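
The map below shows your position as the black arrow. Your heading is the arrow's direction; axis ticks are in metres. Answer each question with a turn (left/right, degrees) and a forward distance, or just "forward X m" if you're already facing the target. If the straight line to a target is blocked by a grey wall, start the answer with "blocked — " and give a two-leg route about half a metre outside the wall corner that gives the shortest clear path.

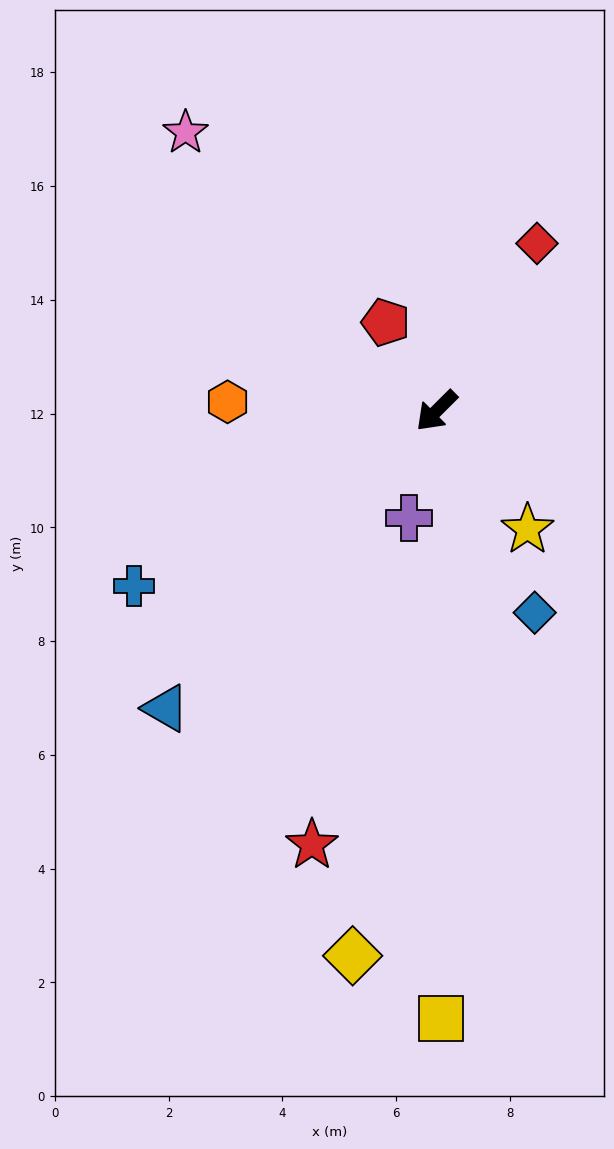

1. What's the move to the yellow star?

turn left 83°, forward 2.6 m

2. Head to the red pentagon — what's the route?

turn right 105°, forward 1.8 m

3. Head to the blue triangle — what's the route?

turn left 3°, forward 7.1 m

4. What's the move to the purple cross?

turn left 31°, forward 1.9 m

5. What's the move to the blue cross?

turn right 15°, forward 6.1 m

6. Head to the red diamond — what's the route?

turn right 166°, forward 3.4 m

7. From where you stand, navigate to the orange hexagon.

turn right 47°, forward 3.7 m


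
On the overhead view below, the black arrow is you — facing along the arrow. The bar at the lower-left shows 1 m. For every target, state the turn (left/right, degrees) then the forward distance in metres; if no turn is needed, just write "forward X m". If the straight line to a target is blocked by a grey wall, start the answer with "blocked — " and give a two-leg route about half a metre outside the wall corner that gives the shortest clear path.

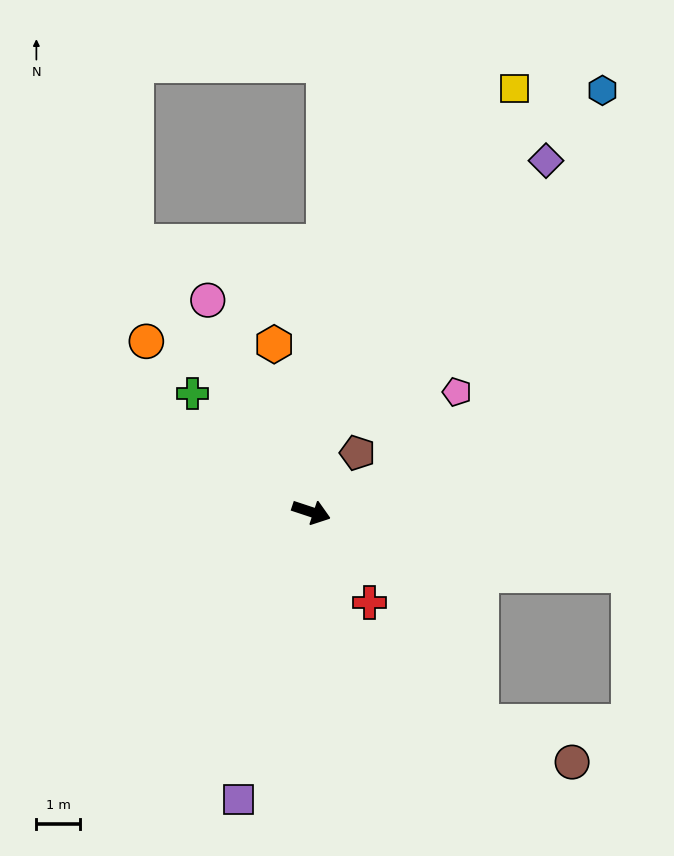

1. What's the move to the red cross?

turn right 39°, forward 2.5 m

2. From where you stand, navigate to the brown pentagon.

turn left 70°, forward 1.7 m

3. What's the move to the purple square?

turn right 86°, forward 6.8 m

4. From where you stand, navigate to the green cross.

turn left 153°, forward 3.9 m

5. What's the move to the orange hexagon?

turn left 121°, forward 4.0 m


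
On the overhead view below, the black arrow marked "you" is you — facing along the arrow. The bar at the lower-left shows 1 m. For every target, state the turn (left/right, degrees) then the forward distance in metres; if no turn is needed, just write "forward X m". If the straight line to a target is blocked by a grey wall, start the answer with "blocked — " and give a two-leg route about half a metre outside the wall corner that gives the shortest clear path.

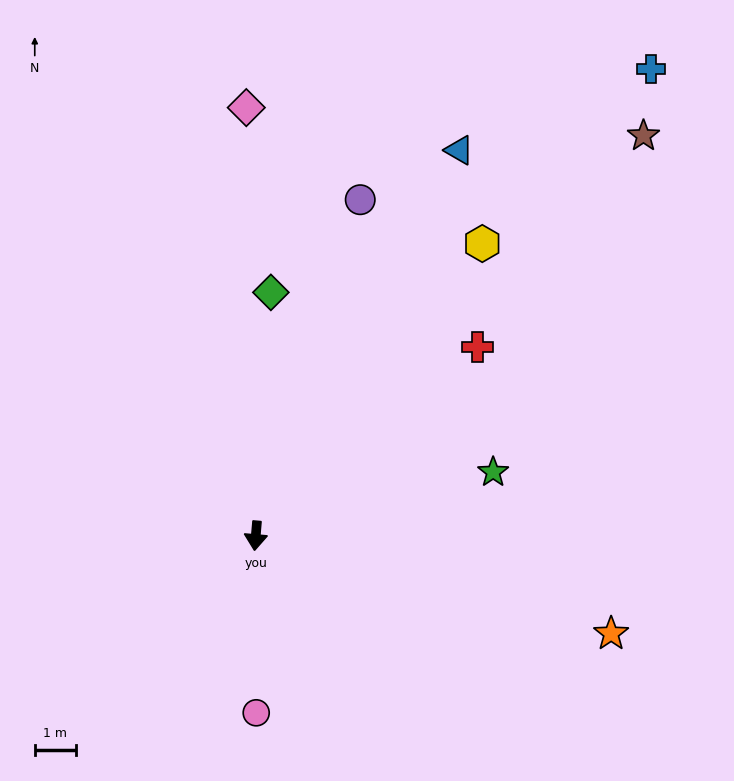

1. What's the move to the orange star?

turn left 80°, forward 8.9 m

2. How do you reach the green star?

turn left 110°, forward 6.0 m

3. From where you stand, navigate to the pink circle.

turn left 5°, forward 4.3 m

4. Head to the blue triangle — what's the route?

turn left 157°, forward 10.6 m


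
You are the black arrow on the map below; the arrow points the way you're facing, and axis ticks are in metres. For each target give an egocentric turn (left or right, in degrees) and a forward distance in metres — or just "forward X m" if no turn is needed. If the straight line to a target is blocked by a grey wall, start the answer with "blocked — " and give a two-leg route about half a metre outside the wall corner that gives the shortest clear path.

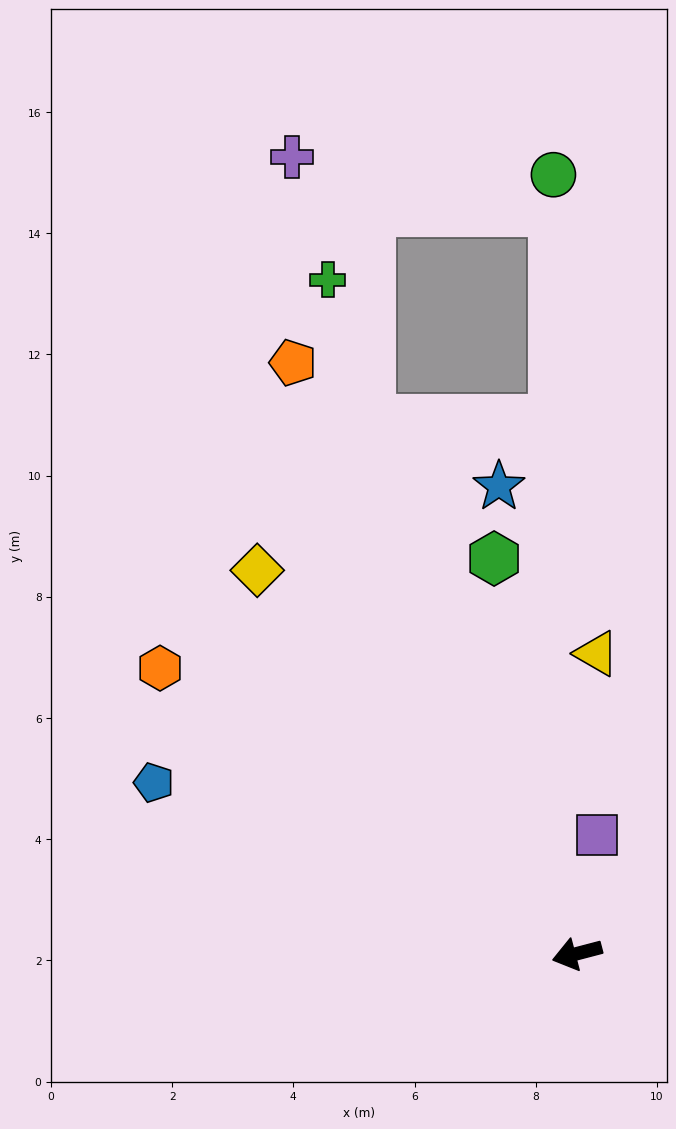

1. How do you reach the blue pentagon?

turn right 37°, forward 7.5 m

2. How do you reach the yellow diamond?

turn right 65°, forward 8.2 m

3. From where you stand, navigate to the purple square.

turn right 114°, forward 2.0 m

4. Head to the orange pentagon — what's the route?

turn right 79°, forward 10.8 m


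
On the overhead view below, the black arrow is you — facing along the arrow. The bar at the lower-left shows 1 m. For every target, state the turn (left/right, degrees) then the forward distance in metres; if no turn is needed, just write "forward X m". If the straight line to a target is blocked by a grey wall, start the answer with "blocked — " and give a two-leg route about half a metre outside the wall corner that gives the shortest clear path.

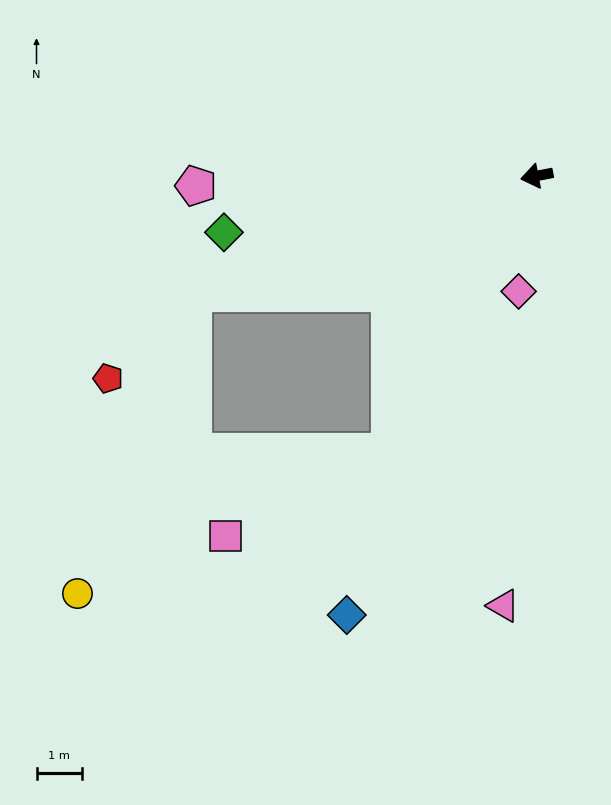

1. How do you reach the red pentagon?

blocked — turn left 8°, forward 8.0 m, then turn left 27°, forward 2.6 m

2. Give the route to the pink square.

blocked — turn left 51°, forward 6.9 m, then turn right 35°, forward 4.1 m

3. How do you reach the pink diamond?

turn left 70°, forward 2.6 m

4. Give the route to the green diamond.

forward 7.0 m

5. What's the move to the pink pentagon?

turn right 9°, forward 7.5 m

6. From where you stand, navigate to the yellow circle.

blocked — turn left 8°, forward 8.0 m, then turn left 50°, forward 7.1 m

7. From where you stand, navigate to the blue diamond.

turn left 56°, forward 10.5 m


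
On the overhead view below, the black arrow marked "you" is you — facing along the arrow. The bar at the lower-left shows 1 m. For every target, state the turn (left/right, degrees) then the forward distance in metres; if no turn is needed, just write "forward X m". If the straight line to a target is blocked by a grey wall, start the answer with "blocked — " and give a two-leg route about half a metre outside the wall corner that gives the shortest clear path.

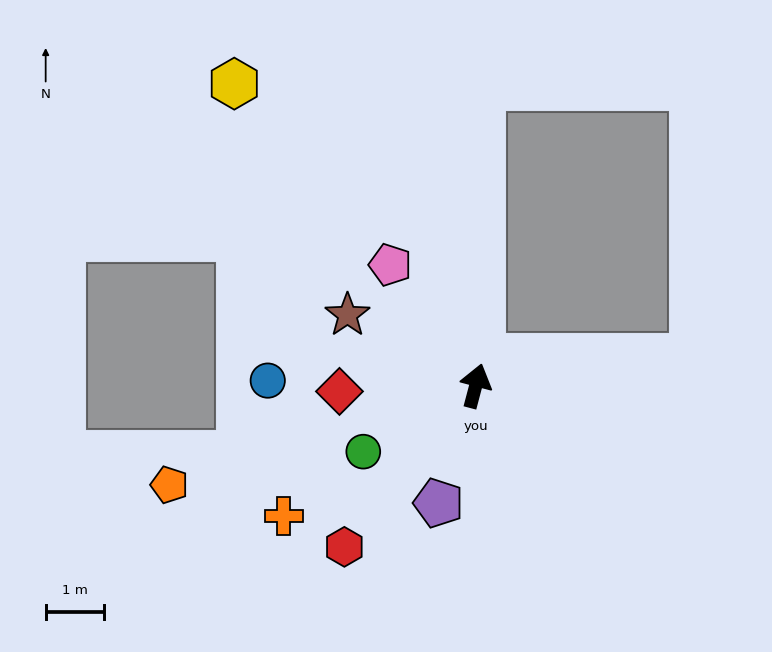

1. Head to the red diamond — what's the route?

turn left 107°, forward 2.3 m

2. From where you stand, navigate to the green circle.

turn left 135°, forward 2.2 m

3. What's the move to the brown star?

turn left 76°, forward 2.5 m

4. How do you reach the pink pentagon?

turn left 50°, forward 2.5 m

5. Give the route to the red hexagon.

turn left 156°, forward 3.6 m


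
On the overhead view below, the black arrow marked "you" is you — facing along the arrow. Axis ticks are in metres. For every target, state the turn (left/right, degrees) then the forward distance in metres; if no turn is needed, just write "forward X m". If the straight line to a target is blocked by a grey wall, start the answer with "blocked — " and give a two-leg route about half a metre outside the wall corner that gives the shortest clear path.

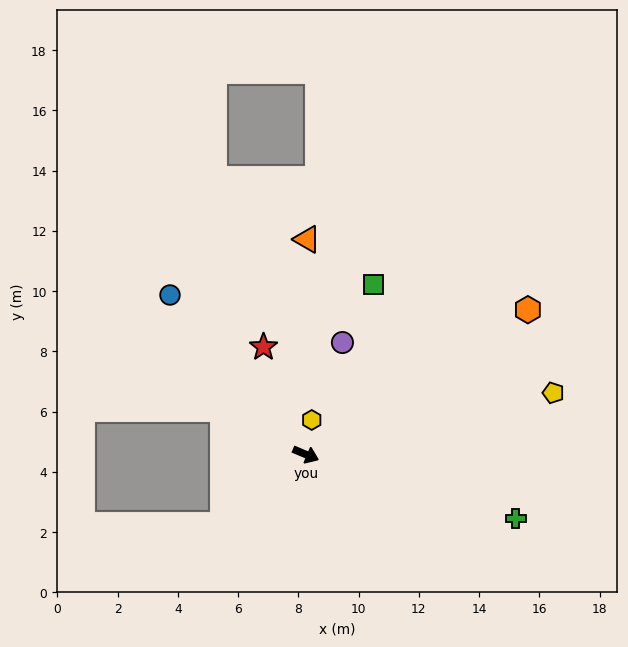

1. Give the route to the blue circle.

turn left 153°, forward 7.0 m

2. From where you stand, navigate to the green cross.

turn left 6°, forward 7.3 m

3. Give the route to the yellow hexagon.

turn left 103°, forward 1.2 m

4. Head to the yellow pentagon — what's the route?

turn left 37°, forward 8.5 m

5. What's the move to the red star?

turn left 134°, forward 3.8 m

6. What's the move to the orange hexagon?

turn left 56°, forward 8.8 m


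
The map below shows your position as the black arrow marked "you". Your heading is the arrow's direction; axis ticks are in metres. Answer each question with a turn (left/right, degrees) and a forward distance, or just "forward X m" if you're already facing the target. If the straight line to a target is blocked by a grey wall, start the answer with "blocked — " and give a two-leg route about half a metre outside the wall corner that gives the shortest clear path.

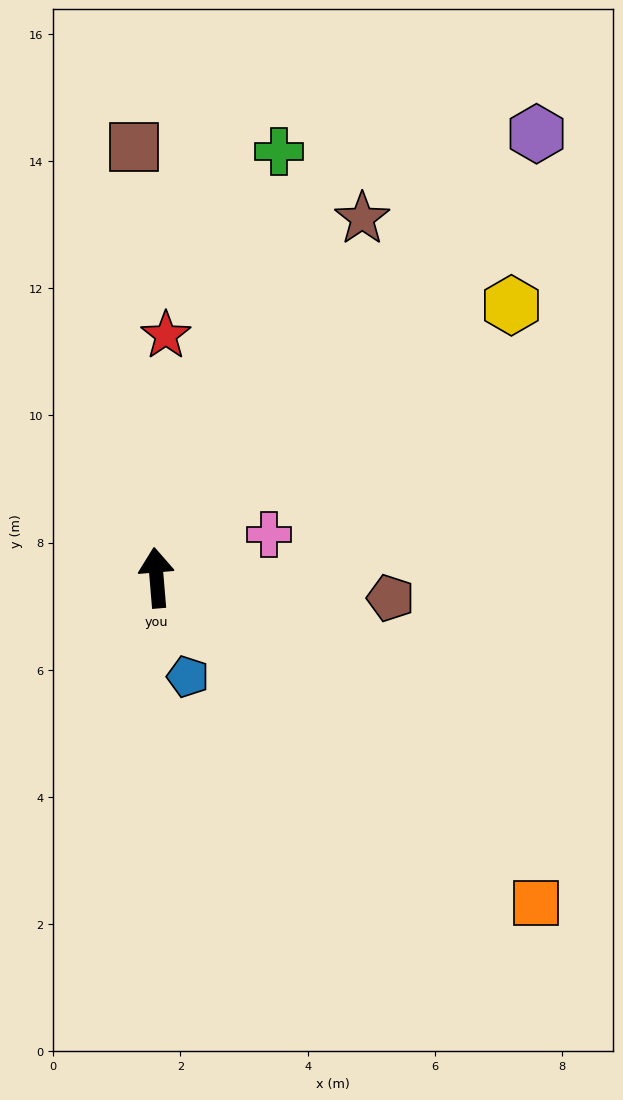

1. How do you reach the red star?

turn right 7°, forward 3.8 m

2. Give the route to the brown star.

turn right 35°, forward 6.5 m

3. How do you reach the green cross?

turn right 21°, forward 7.0 m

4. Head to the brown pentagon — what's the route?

turn right 100°, forward 3.7 m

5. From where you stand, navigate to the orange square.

turn right 135°, forward 7.9 m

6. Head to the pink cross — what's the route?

turn right 74°, forward 1.9 m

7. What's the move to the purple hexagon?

turn right 45°, forward 9.2 m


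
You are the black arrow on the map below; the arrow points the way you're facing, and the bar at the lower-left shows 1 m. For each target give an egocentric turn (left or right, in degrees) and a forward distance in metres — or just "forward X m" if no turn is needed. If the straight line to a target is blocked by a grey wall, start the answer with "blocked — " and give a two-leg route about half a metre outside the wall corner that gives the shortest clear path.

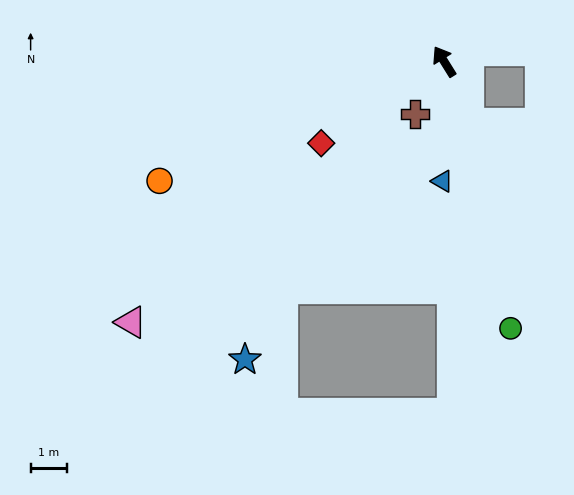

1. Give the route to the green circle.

turn left 162°, forward 7.6 m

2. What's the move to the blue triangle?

turn left 147°, forward 3.3 m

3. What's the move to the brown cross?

turn left 119°, forward 1.7 m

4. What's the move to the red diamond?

turn left 92°, forward 4.1 m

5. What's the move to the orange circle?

turn left 81°, forward 8.5 m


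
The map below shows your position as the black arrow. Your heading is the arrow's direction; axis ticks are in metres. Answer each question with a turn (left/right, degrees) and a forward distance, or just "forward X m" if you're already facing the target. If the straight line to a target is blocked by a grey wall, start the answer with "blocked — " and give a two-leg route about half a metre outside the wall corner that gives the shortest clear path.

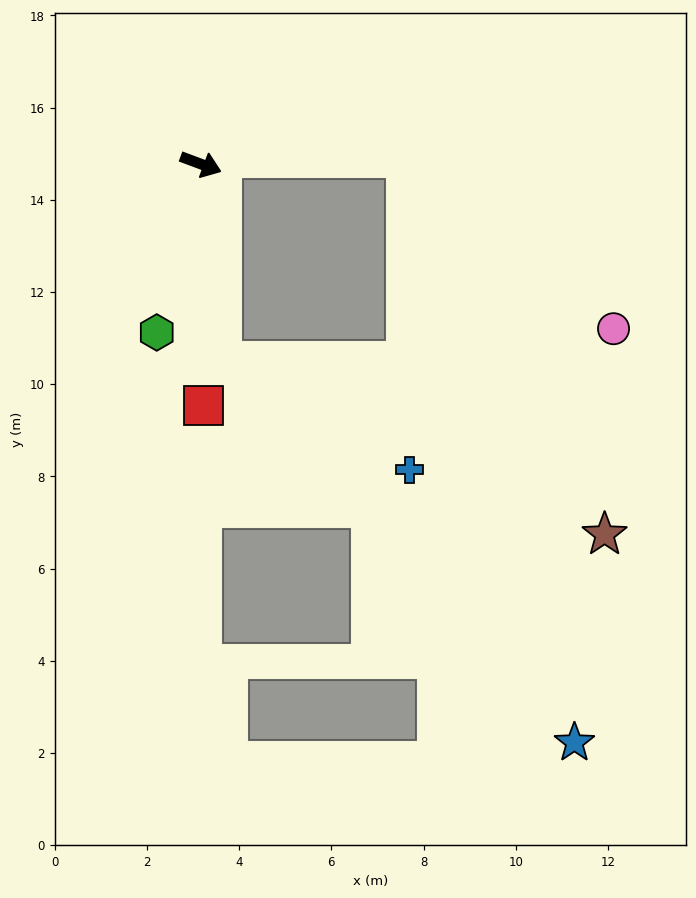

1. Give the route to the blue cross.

blocked — turn right 63°, forward 4.3 m, then turn left 53°, forward 4.7 m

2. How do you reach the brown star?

blocked — turn right 63°, forward 4.3 m, then turn left 59°, forward 9.1 m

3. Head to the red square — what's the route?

turn right 69°, forward 5.2 m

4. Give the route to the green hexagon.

turn right 84°, forward 3.8 m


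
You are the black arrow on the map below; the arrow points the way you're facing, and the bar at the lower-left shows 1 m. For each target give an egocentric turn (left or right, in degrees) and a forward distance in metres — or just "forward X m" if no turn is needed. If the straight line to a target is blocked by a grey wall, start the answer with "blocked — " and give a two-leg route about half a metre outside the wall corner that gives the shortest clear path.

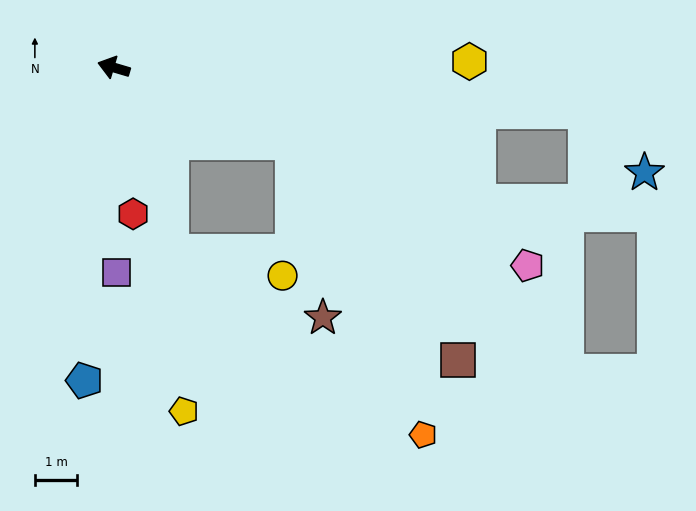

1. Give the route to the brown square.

blocked — turn left 174°, forward 4.6 m, then turn right 30°, forward 6.5 m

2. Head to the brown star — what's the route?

blocked — turn left 124°, forward 4.6 m, then turn left 49°, forward 3.9 m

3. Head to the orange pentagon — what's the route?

blocked — turn left 124°, forward 4.6 m, then turn left 37°, forward 7.4 m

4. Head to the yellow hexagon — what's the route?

turn right 163°, forward 8.4 m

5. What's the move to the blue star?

blocked — turn right 169°, forward 11.2 m, then turn right 41°, forward 2.0 m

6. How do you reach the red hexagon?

turn left 114°, forward 3.5 m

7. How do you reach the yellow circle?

blocked — turn left 124°, forward 4.6 m, then turn left 60°, forward 2.7 m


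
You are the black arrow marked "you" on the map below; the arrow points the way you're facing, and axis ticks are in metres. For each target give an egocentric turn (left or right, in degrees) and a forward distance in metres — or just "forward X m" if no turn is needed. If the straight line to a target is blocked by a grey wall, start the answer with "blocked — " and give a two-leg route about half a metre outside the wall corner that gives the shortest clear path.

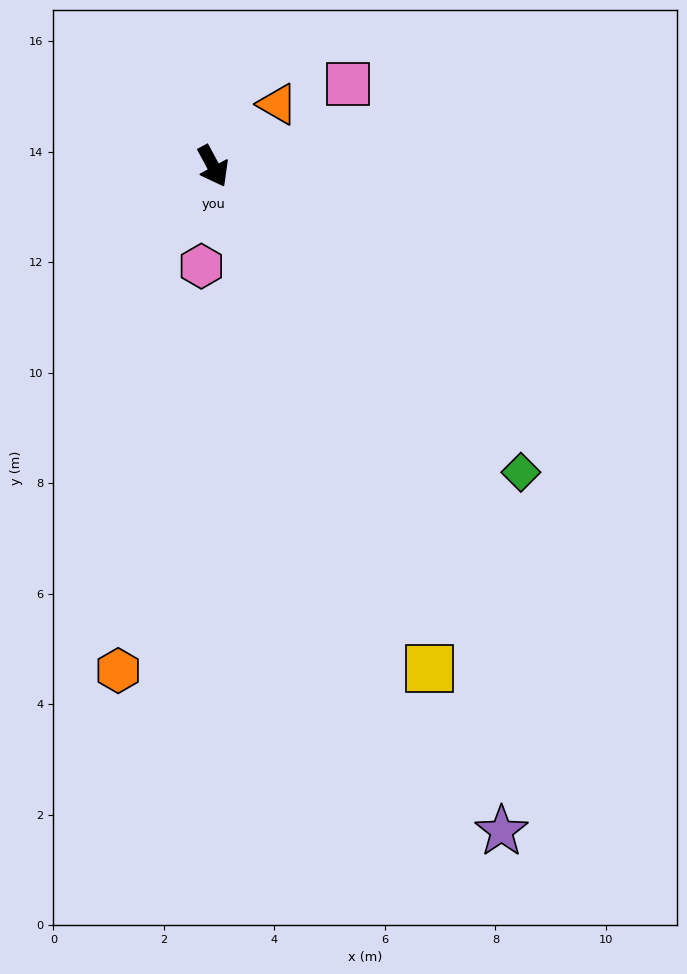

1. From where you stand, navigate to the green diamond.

turn left 17°, forward 7.9 m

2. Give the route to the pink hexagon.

turn right 35°, forward 1.8 m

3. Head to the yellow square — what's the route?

turn right 5°, forward 9.9 m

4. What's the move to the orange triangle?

turn left 106°, forward 1.6 m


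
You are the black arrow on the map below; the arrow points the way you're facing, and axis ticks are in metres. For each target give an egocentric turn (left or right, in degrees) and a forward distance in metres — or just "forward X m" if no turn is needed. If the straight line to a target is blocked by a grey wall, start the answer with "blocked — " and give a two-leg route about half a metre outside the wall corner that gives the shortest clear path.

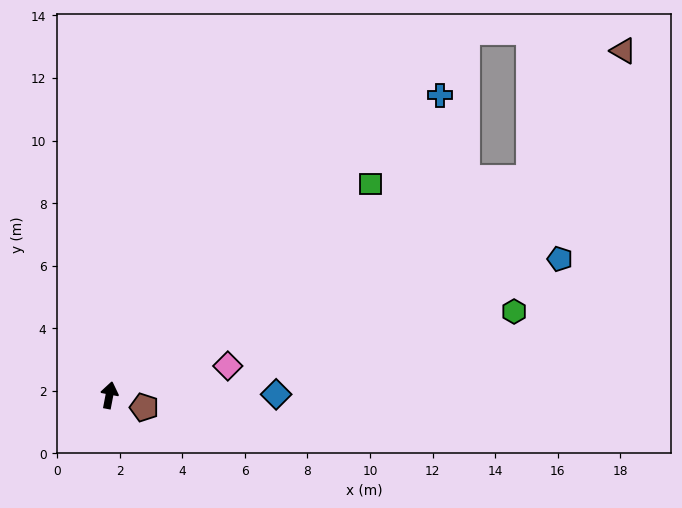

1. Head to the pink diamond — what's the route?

turn right 65°, forward 3.9 m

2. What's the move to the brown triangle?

blocked — turn right 52°, forward 15.1 m, then turn left 26°, forward 5.1 m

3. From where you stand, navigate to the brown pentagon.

turn right 99°, forward 1.2 m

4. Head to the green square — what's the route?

turn right 40°, forward 10.7 m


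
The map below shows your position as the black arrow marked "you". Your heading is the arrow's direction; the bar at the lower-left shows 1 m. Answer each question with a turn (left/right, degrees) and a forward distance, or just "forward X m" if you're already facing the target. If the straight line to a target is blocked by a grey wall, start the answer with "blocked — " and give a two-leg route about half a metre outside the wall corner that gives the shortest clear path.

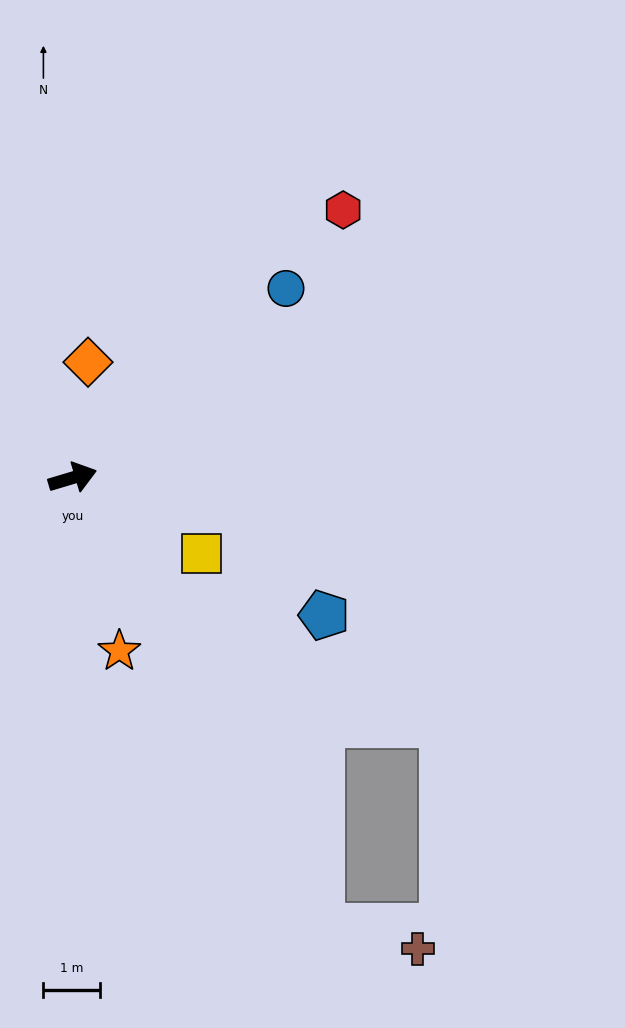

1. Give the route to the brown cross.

blocked — turn right 78°, forward 9.1 m, then turn left 49°, forward 1.8 m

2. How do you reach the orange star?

turn right 92°, forward 3.2 m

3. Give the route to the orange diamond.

turn left 66°, forward 2.1 m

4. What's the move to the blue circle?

turn left 25°, forward 5.1 m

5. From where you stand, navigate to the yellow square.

turn right 47°, forward 2.7 m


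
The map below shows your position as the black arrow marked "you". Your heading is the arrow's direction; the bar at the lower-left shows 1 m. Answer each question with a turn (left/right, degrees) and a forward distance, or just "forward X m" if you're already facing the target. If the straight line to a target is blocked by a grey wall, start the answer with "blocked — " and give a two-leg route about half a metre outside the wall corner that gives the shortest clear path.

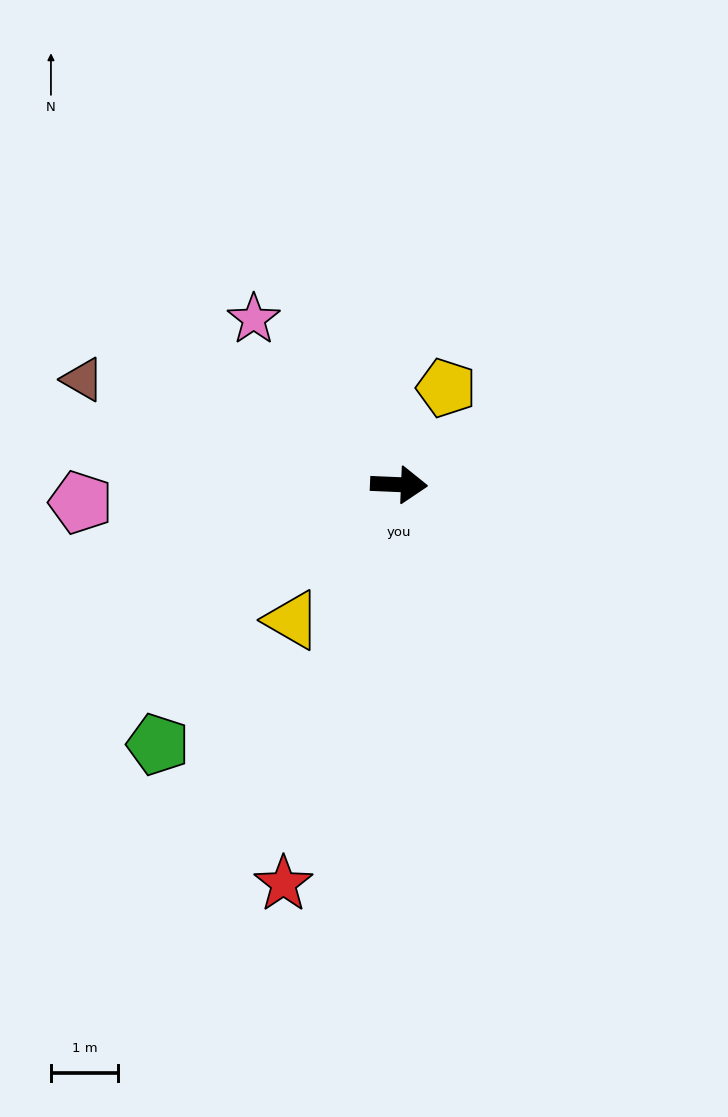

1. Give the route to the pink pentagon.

turn right 174°, forward 4.7 m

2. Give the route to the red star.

turn right 104°, forward 6.2 m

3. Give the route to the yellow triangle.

turn right 126°, forward 2.6 m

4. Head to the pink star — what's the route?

turn left 134°, forward 3.3 m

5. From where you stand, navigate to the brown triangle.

turn left 164°, forward 5.0 m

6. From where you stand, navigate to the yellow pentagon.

turn left 66°, forward 1.6 m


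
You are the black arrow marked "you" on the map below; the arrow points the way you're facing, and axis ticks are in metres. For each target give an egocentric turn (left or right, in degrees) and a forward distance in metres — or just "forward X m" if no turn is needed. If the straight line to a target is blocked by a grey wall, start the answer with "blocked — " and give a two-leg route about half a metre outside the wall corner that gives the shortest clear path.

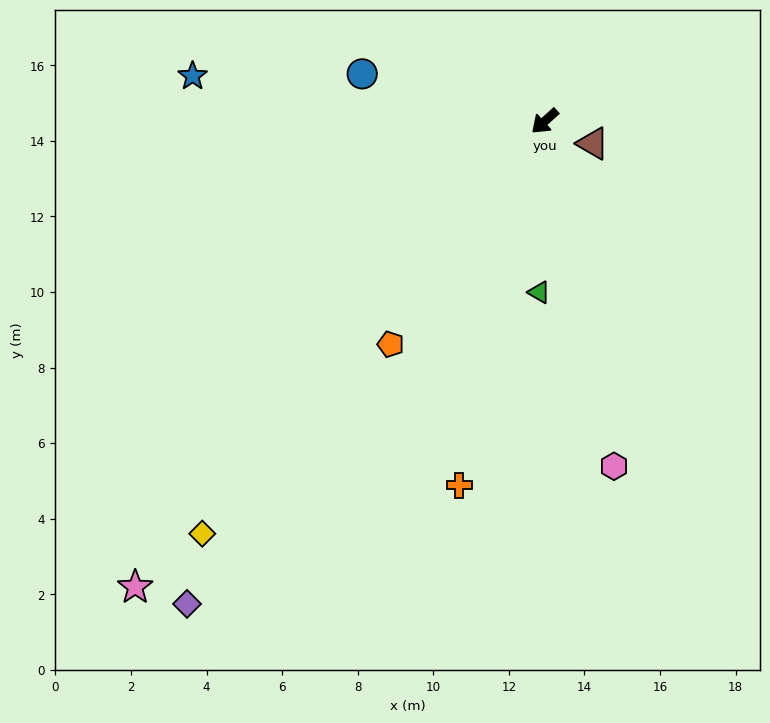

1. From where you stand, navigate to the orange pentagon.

turn left 13°, forward 7.2 m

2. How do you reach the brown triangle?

turn left 113°, forward 1.4 m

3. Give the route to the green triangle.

turn left 46°, forward 4.5 m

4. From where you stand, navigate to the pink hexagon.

turn left 59°, forward 9.3 m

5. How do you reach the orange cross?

turn left 35°, forward 9.9 m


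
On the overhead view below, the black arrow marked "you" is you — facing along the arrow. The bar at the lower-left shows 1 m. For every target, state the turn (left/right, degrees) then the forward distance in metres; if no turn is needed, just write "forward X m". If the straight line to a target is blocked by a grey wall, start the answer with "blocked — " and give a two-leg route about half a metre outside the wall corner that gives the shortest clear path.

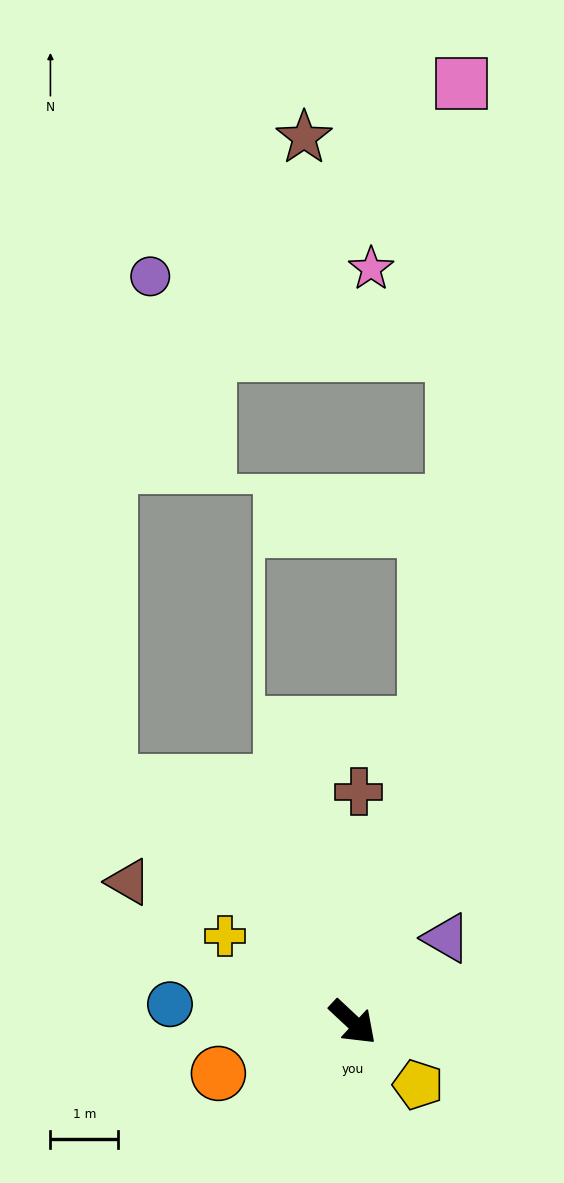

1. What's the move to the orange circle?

turn right 116°, forward 2.1 m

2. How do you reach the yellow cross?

turn right 171°, forward 2.3 m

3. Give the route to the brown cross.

turn left 132°, forward 3.4 m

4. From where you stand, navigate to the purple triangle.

turn left 85°, forward 1.9 m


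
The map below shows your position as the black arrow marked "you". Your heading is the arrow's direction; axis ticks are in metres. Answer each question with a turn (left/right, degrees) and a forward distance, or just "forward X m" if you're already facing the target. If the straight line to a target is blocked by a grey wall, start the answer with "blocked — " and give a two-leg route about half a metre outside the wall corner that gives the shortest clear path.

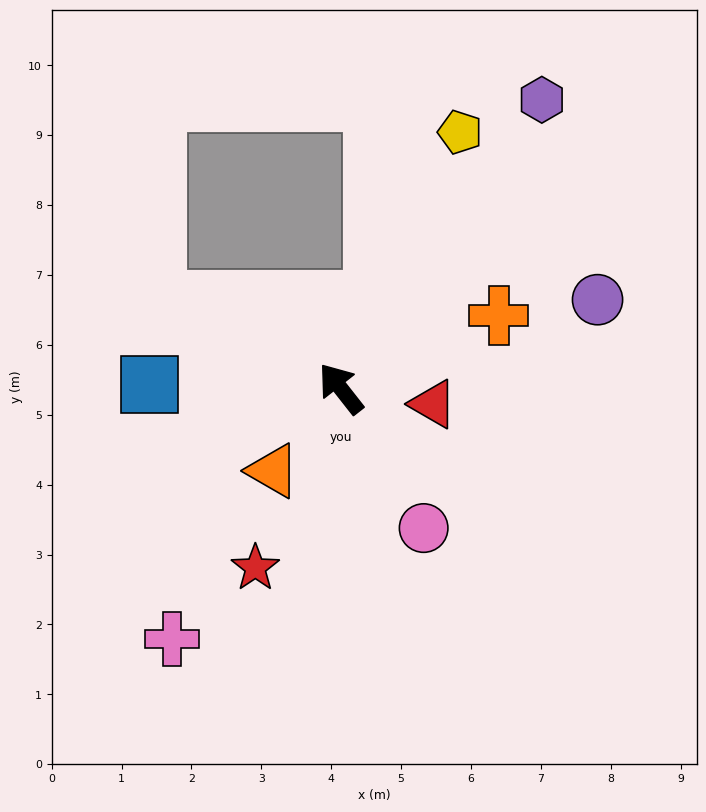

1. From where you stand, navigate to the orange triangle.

turn left 102°, forward 1.5 m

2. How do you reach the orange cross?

turn right 103°, forward 2.5 m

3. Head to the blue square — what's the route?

turn left 51°, forward 2.7 m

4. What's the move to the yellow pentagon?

turn right 63°, forward 4.0 m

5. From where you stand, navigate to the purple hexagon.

turn right 73°, forward 5.0 m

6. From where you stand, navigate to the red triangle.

turn right 138°, forward 1.3 m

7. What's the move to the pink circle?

turn left 173°, forward 2.3 m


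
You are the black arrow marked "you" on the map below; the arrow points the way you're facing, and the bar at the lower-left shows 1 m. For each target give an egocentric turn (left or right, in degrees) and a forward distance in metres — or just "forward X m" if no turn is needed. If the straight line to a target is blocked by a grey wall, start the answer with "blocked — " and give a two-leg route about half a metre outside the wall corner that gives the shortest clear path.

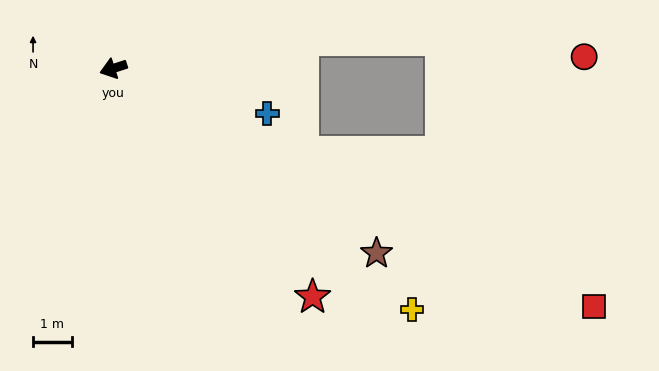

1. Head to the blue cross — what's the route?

turn left 146°, forward 4.2 m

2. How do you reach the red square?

turn left 136°, forward 13.9 m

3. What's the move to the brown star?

turn left 127°, forward 8.4 m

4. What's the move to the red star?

turn left 113°, forward 7.9 m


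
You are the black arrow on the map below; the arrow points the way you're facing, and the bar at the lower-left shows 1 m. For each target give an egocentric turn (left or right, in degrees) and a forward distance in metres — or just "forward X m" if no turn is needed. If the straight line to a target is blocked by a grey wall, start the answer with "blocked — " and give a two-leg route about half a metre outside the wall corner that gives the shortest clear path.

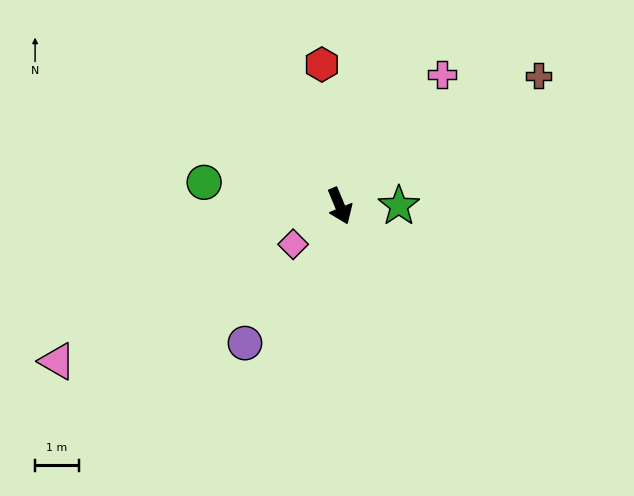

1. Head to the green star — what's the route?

turn left 68°, forward 1.3 m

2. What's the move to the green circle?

turn right 123°, forward 3.1 m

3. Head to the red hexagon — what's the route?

turn left 165°, forward 3.3 m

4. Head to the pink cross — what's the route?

turn left 119°, forward 3.8 m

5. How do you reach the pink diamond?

turn right 73°, forward 1.4 m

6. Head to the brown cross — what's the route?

turn left 101°, forward 5.4 m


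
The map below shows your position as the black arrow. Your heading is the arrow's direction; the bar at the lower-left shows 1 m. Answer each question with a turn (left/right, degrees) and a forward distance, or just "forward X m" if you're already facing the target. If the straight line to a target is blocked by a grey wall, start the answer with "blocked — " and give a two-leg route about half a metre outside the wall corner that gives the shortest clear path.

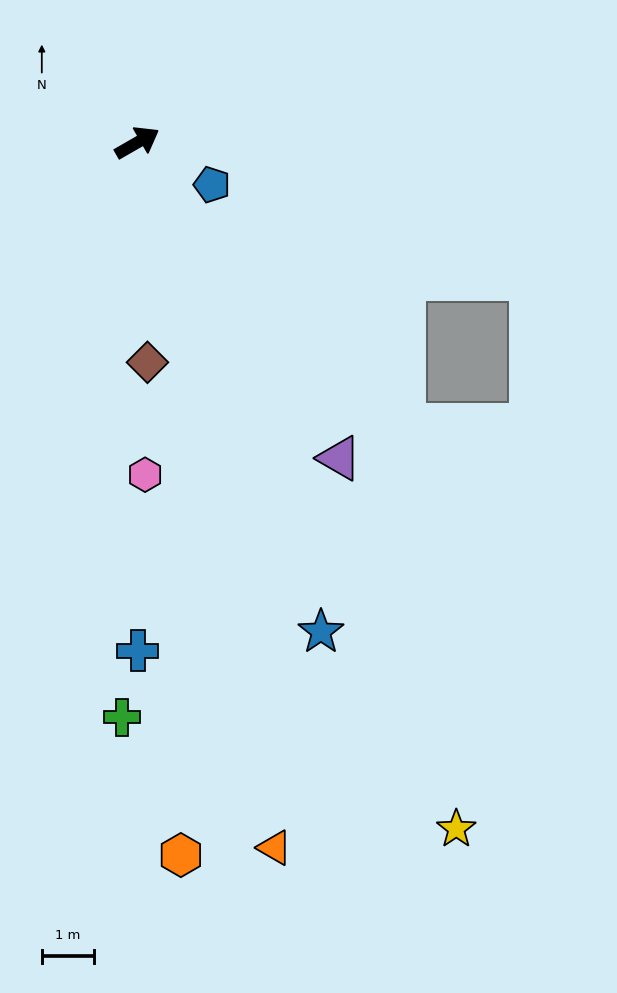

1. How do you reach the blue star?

turn right 99°, forward 10.0 m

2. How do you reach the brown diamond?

turn right 117°, forward 4.2 m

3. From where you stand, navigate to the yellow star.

turn right 95°, forward 14.5 m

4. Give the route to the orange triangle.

turn right 109°, forward 13.8 m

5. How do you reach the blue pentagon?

turn right 59°, forward 1.6 m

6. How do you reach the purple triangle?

turn right 87°, forward 7.2 m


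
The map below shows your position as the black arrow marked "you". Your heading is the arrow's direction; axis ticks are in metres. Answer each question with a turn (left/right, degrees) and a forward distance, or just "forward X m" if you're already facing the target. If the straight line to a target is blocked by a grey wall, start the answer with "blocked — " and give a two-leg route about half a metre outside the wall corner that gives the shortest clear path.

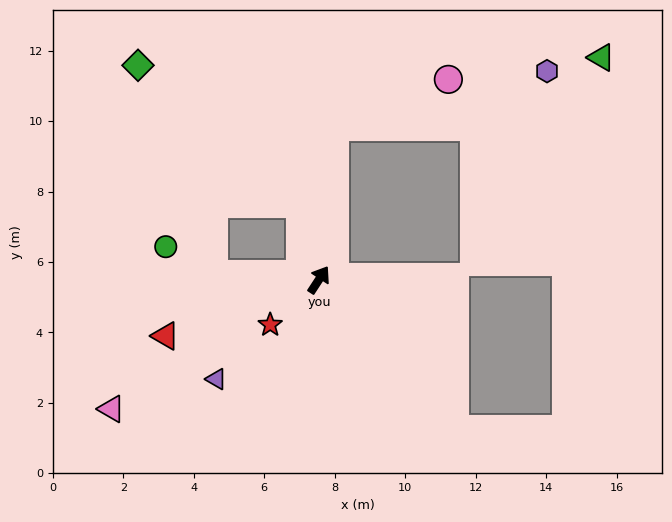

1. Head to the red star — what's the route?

turn left 166°, forward 1.9 m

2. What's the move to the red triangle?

turn left 143°, forward 4.6 m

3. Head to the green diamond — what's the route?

blocked — turn left 46°, forward 2.2 m, then turn left 37°, forward 6.0 m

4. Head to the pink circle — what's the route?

blocked — turn left 27°, forward 4.4 m, then turn right 62°, forward 3.5 m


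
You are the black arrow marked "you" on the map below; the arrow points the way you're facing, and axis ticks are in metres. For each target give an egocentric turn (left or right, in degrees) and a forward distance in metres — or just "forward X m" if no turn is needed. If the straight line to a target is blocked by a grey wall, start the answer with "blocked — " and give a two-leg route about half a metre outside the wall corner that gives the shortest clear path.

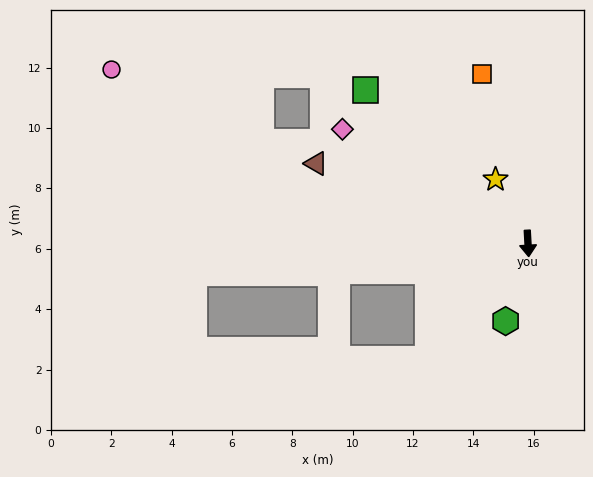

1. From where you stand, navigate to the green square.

turn right 137°, forward 7.4 m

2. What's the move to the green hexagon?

turn right 19°, forward 2.7 m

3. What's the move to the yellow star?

turn right 156°, forward 2.4 m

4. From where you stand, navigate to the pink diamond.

turn right 125°, forward 7.2 m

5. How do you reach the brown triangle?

turn right 114°, forward 7.5 m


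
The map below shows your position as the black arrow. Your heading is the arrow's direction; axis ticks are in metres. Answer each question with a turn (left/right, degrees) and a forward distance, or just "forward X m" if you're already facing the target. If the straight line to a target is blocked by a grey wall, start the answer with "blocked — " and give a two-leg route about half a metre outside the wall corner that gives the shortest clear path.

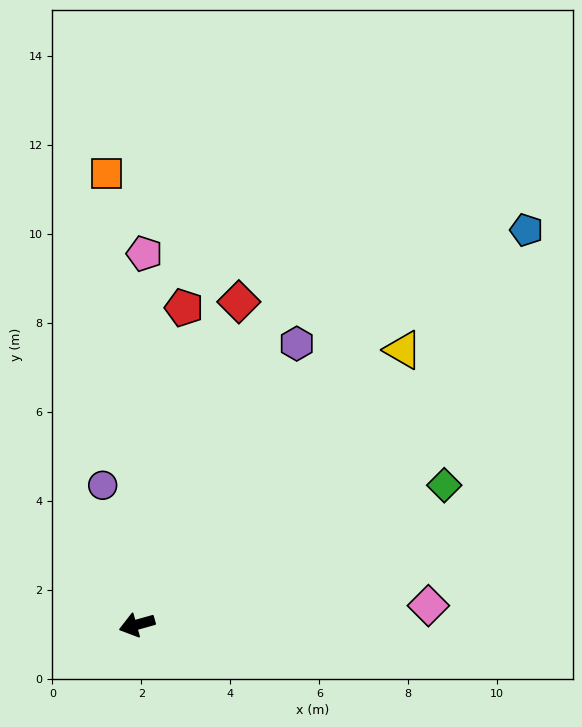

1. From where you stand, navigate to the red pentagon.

turn right 114°, forward 7.2 m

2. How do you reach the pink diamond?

turn left 168°, forward 6.6 m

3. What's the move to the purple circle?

turn right 92°, forward 3.2 m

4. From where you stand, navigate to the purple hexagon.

turn right 135°, forward 7.3 m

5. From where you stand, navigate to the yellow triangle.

turn right 150°, forward 8.6 m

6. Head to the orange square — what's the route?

turn right 102°, forward 10.2 m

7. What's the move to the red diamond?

turn right 123°, forward 7.6 m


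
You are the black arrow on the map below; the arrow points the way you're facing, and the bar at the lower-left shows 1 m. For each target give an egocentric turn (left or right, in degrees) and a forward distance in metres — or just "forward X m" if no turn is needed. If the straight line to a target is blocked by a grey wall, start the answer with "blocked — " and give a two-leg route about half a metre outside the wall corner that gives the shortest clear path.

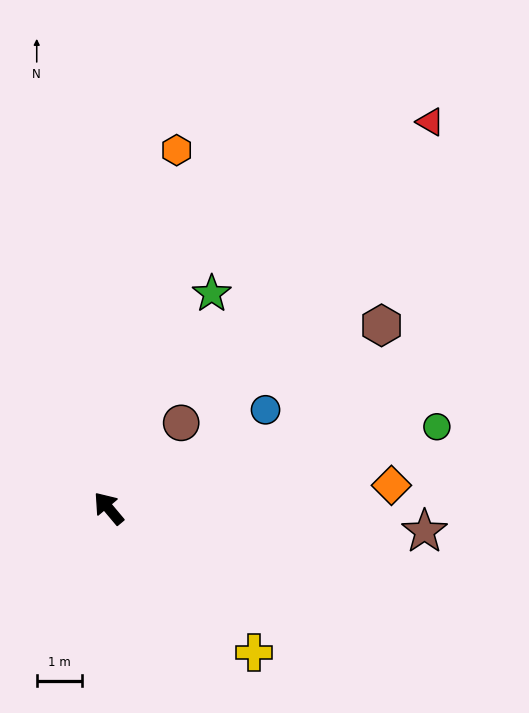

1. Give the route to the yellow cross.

turn right 175°, forward 4.5 m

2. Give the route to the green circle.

turn right 116°, forward 7.4 m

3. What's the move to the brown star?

turn right 134°, forward 6.9 m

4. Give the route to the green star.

turn right 66°, forward 5.2 m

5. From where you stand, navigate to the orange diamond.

turn right 125°, forward 6.2 m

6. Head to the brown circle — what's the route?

turn right 80°, forward 2.5 m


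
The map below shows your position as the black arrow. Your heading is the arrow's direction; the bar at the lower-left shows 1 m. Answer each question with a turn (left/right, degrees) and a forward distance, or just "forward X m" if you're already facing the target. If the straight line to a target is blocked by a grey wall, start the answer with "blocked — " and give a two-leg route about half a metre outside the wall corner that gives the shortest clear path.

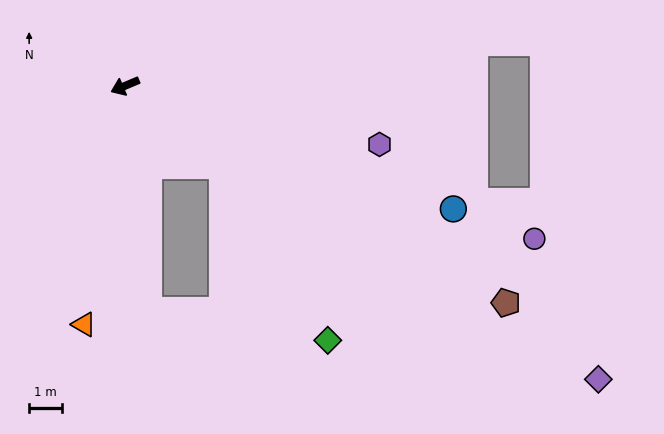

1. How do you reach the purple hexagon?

turn left 144°, forward 7.9 m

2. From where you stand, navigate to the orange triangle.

turn left 57°, forward 7.4 m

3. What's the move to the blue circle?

turn left 137°, forward 10.7 m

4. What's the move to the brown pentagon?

turn left 127°, forward 13.3 m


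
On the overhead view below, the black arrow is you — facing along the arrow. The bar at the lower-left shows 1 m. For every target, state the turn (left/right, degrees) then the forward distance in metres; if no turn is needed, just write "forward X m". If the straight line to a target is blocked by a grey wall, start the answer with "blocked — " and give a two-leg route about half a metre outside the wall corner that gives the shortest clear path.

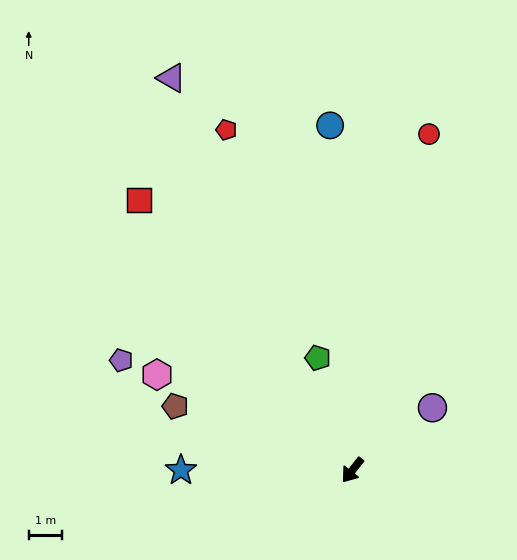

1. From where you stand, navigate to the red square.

turn right 104°, forward 10.4 m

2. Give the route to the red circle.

turn right 155°, forward 10.4 m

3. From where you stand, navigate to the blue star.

turn right 52°, forward 5.2 m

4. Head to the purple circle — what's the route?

turn left 166°, forward 3.1 m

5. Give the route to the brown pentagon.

turn right 72°, forward 5.7 m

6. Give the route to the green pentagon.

turn right 125°, forward 3.5 m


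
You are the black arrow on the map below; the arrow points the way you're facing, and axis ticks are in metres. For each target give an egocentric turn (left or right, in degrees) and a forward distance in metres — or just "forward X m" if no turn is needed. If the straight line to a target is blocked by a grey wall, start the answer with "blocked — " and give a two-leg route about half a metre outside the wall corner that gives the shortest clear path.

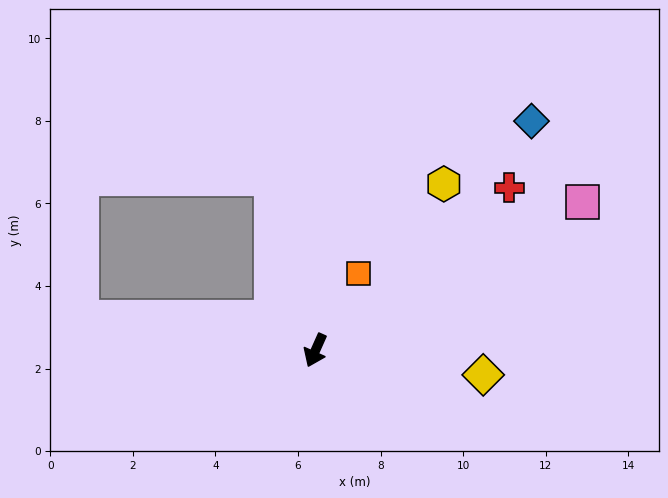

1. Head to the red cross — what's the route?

turn left 154°, forward 6.1 m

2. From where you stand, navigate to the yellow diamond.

turn left 106°, forward 4.1 m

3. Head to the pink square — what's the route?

turn left 143°, forward 7.4 m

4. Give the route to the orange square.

turn left 175°, forward 2.1 m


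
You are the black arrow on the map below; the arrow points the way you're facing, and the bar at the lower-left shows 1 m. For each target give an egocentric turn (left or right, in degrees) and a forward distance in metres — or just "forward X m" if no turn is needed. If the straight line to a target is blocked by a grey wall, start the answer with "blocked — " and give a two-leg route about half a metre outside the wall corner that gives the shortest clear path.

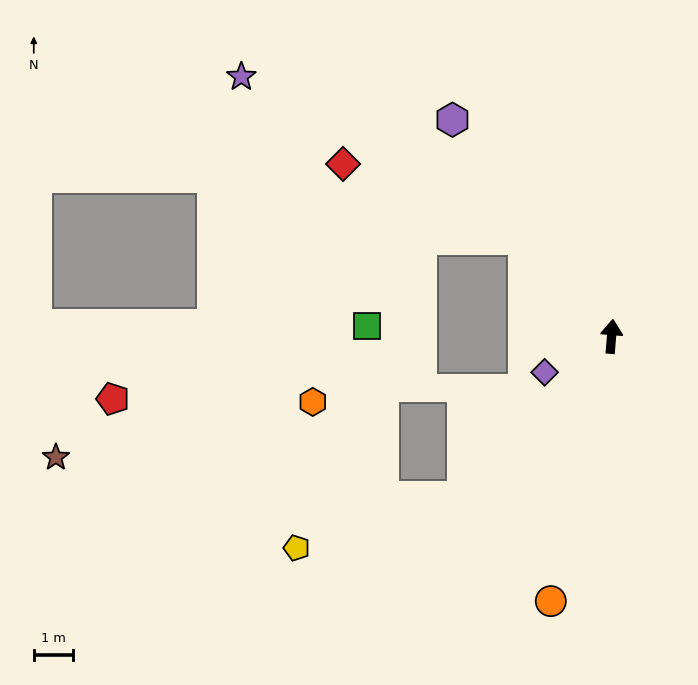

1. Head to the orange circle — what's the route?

turn left 172°, forward 6.9 m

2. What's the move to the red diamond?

blocked — turn left 46°, forward 3.4 m, then turn left 26°, forward 5.0 m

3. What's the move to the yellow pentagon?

blocked — turn left 142°, forward 5.6 m, then turn right 31°, forward 4.5 m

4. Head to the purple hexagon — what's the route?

turn left 41°, forward 6.9 m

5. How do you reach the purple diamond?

turn left 123°, forward 1.9 m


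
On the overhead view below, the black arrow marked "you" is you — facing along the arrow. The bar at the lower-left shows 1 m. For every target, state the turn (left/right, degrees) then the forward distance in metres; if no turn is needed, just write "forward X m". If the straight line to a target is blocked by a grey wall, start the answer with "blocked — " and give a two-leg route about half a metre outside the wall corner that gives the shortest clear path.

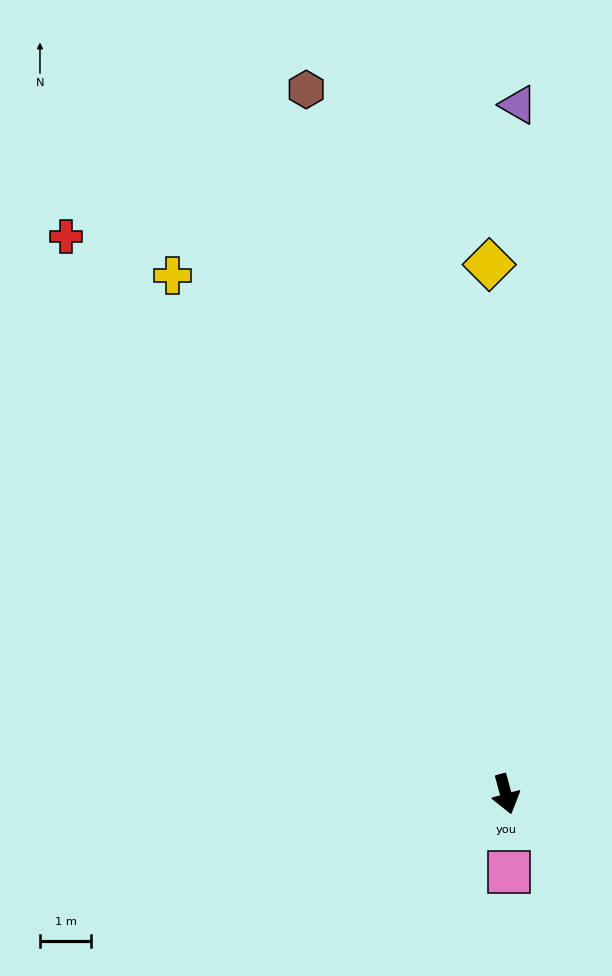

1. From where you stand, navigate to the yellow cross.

turn right 162°, forward 12.0 m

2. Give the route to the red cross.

turn right 157°, forward 13.8 m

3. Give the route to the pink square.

turn right 13°, forward 1.5 m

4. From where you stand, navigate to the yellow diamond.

turn left 167°, forward 10.3 m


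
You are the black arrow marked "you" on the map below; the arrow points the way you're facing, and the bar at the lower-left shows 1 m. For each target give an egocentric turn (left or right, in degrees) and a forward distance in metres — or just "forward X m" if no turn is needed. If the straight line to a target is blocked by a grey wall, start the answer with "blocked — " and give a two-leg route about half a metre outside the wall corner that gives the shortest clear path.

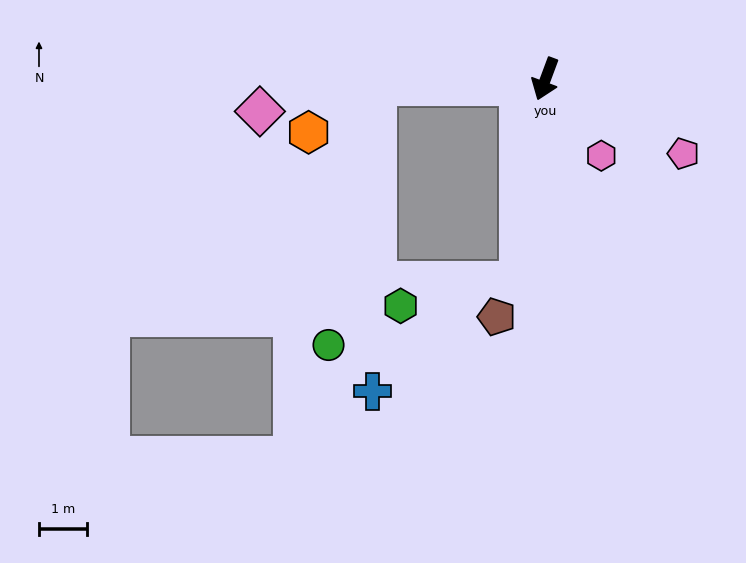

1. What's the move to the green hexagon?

blocked — turn left 13°, forward 4.3 m, then turn right 71°, forward 2.5 m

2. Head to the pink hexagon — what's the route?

turn left 56°, forward 2.0 m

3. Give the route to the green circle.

blocked — turn right 67°, forward 3.5 m, then turn left 77°, forward 5.5 m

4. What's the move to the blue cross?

blocked — turn right 67°, forward 3.5 m, then turn left 87°, forward 6.3 m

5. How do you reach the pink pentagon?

turn left 82°, forward 3.3 m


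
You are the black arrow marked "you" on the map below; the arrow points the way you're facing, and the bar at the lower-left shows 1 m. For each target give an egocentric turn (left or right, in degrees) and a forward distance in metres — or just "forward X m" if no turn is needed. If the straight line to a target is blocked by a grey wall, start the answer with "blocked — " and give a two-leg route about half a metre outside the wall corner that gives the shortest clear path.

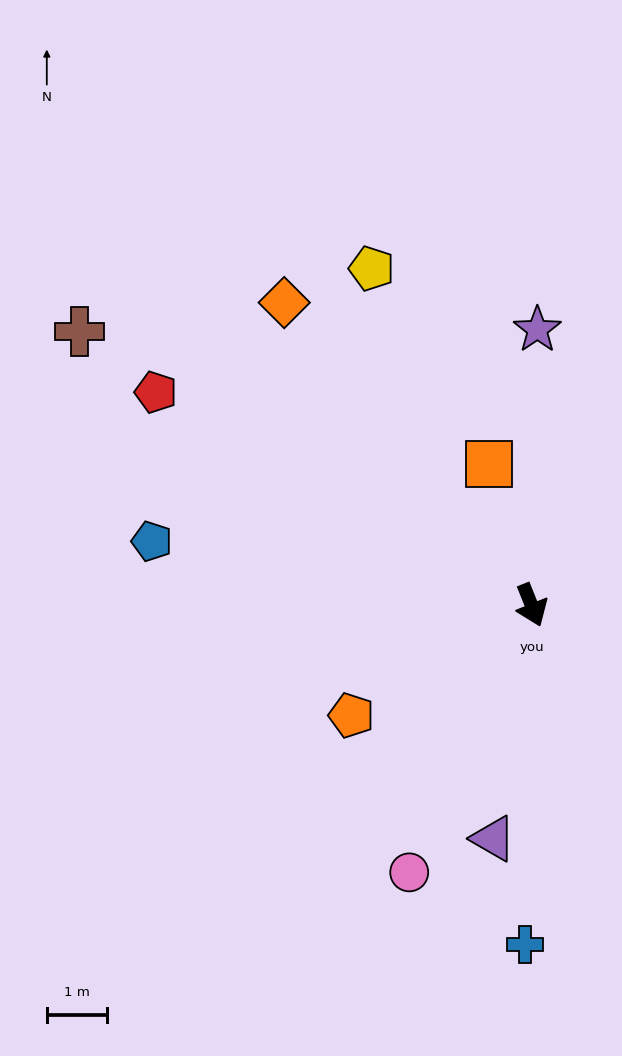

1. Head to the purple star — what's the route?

turn left 157°, forward 4.6 m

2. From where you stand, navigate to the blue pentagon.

turn right 121°, forward 6.4 m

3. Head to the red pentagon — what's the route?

turn right 141°, forward 7.2 m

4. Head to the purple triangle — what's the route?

turn right 31°, forward 3.9 m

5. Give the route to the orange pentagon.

turn right 80°, forward 3.5 m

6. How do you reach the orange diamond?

turn right 163°, forward 6.5 m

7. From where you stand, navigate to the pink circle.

turn right 47°, forward 4.9 m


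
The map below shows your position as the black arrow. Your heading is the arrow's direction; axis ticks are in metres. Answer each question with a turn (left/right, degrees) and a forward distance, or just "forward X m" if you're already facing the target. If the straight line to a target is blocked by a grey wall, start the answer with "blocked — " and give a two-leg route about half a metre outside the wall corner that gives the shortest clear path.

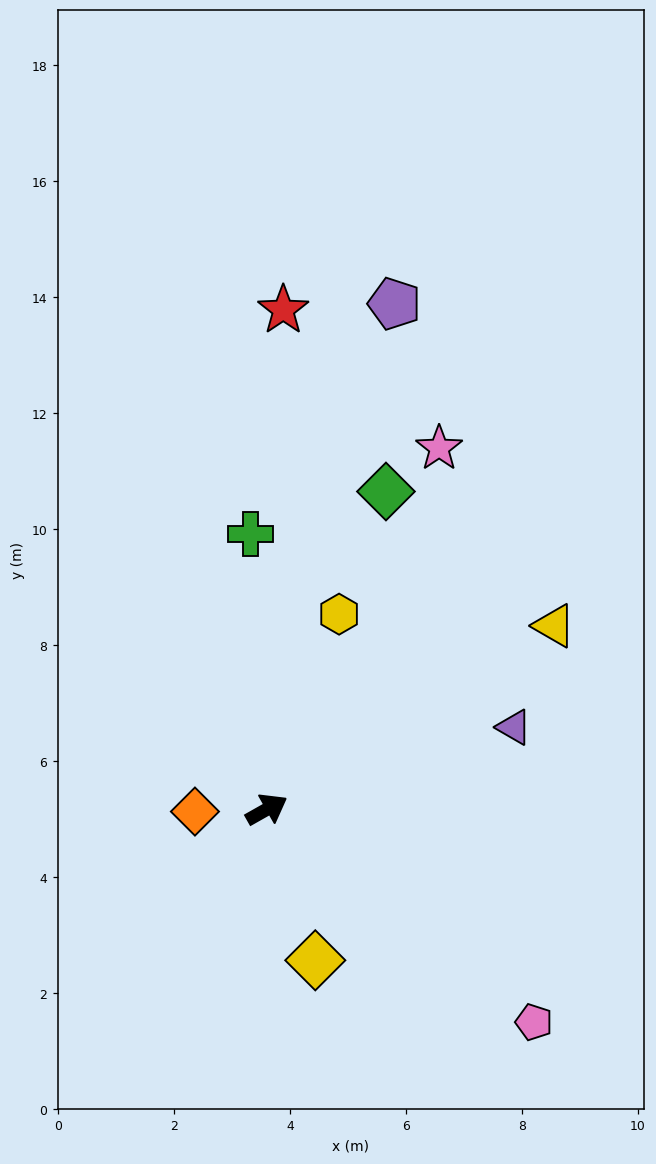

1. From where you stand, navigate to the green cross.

turn left 64°, forward 4.8 m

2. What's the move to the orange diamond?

turn left 152°, forward 1.2 m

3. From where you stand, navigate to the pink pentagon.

turn right 68°, forward 5.9 m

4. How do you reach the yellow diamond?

turn right 102°, forward 2.7 m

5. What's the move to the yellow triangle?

turn left 3°, forward 5.9 m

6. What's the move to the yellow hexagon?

turn left 40°, forward 3.6 m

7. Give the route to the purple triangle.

turn right 11°, forward 4.5 m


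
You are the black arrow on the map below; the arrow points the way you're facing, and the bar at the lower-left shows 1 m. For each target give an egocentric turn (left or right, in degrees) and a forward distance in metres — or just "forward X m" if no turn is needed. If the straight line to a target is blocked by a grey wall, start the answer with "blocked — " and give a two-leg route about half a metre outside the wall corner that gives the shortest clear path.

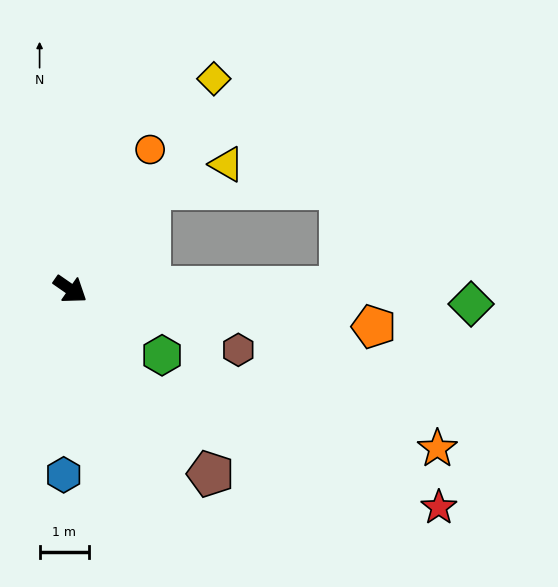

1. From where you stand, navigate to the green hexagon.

forward 2.3 m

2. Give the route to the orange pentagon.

turn left 28°, forward 6.2 m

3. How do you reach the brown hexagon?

turn left 15°, forward 3.6 m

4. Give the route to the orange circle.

turn left 95°, forward 3.3 m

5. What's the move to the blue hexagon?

turn right 57°, forward 3.8 m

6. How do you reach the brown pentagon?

turn right 18°, forward 4.7 m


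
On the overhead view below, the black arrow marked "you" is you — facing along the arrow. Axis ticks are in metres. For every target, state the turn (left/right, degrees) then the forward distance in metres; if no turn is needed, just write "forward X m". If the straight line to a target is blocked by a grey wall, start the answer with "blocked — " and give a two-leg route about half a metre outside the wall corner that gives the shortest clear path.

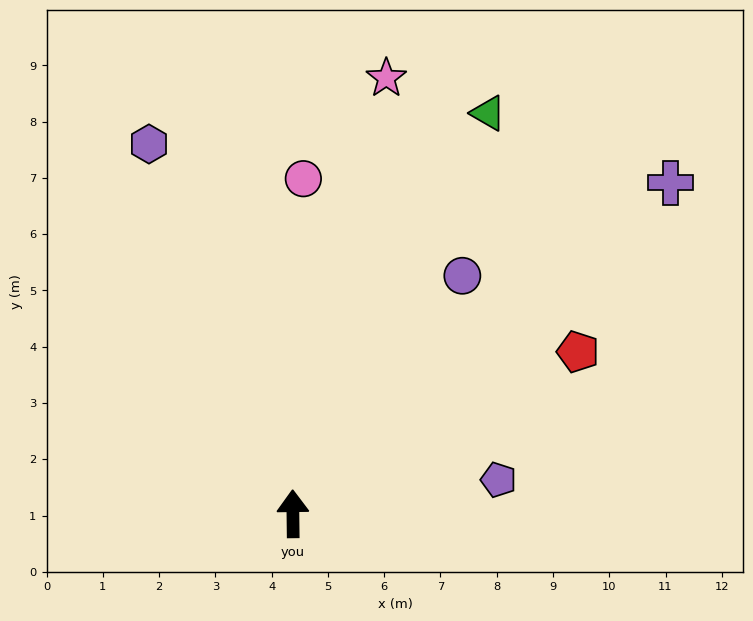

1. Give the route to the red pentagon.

turn right 61°, forward 5.8 m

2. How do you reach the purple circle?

turn right 36°, forward 5.2 m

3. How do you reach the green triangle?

turn right 27°, forward 7.9 m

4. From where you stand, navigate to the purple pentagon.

turn right 81°, forward 3.7 m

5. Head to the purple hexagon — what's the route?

turn left 21°, forward 7.1 m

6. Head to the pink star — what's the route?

turn right 13°, forward 7.9 m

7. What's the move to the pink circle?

turn right 2°, forward 6.0 m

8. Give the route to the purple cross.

turn right 49°, forward 8.9 m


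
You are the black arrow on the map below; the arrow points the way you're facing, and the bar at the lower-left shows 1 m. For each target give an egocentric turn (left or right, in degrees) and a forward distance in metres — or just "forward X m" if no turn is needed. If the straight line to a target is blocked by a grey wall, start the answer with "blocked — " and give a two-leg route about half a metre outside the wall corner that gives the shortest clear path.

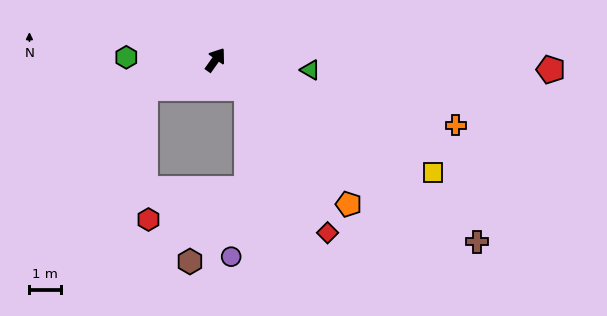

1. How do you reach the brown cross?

turn right 90°, forward 10.2 m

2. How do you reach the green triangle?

turn right 61°, forward 3.1 m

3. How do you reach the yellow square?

turn right 82°, forward 7.9 m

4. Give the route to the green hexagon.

turn left 124°, forward 2.9 m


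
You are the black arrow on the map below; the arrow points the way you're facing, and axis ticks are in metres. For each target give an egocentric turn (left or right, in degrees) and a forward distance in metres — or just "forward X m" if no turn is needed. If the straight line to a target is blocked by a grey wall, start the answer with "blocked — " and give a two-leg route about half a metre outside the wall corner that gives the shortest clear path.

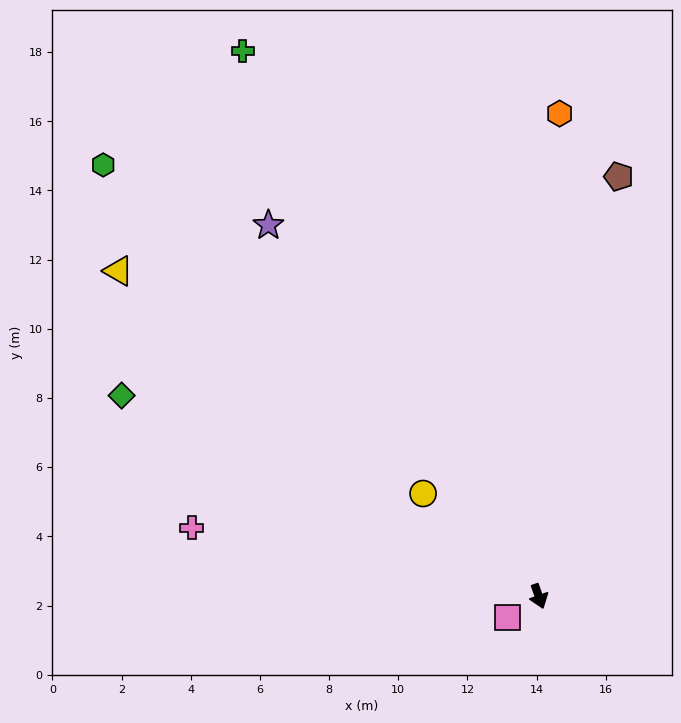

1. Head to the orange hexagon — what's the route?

turn left 158°, forward 14.0 m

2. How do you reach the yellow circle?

turn right 151°, forward 4.5 m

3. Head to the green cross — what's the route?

turn right 171°, forward 17.9 m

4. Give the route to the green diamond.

turn right 135°, forward 13.4 m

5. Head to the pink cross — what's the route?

turn right 121°, forward 10.2 m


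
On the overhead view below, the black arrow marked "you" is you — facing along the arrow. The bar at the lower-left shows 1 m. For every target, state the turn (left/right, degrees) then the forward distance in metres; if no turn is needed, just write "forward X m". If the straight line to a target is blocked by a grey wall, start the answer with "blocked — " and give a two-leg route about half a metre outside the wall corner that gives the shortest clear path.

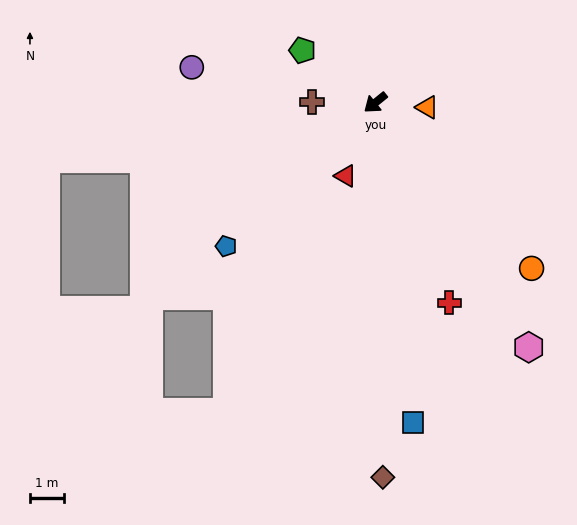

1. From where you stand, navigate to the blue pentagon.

turn left 5°, forward 6.1 m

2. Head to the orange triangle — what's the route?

turn left 136°, forward 1.5 m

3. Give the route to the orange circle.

turn left 94°, forward 6.8 m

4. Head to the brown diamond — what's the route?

turn left 52°, forward 11.1 m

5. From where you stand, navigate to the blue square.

turn left 58°, forward 9.6 m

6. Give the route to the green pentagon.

turn right 75°, forward 2.7 m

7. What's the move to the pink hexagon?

turn left 83°, forward 8.6 m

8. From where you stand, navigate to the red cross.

turn left 71°, forward 6.3 m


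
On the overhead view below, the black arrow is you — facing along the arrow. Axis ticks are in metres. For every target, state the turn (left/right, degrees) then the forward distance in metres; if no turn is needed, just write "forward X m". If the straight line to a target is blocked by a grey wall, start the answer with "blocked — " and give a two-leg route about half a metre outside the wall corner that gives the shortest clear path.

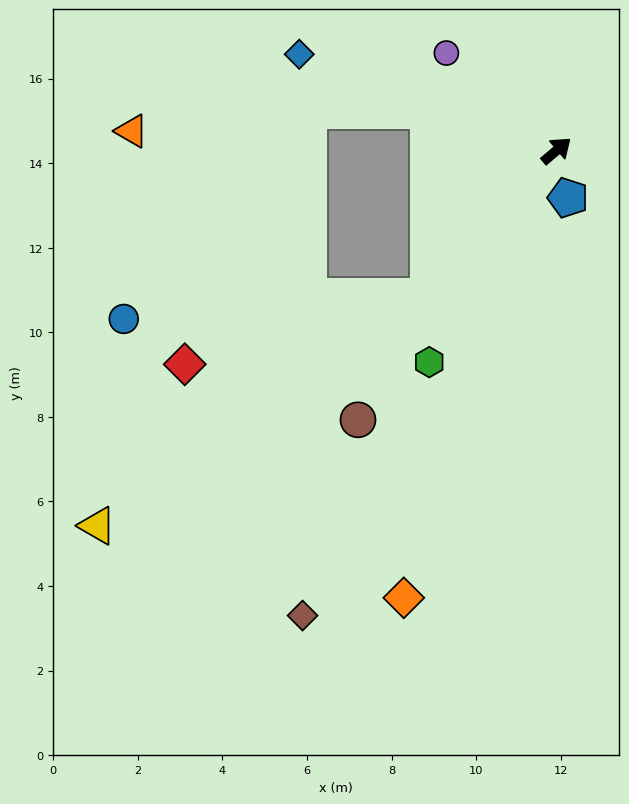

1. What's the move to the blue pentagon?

turn right 117°, forward 1.1 m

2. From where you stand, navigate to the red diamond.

blocked — turn right 172°, forward 4.6 m, then turn right 33°, forward 6.0 m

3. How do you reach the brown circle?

turn right 167°, forward 7.9 m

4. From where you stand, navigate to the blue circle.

blocked — turn right 172°, forward 4.6 m, then turn right 44°, forward 7.2 m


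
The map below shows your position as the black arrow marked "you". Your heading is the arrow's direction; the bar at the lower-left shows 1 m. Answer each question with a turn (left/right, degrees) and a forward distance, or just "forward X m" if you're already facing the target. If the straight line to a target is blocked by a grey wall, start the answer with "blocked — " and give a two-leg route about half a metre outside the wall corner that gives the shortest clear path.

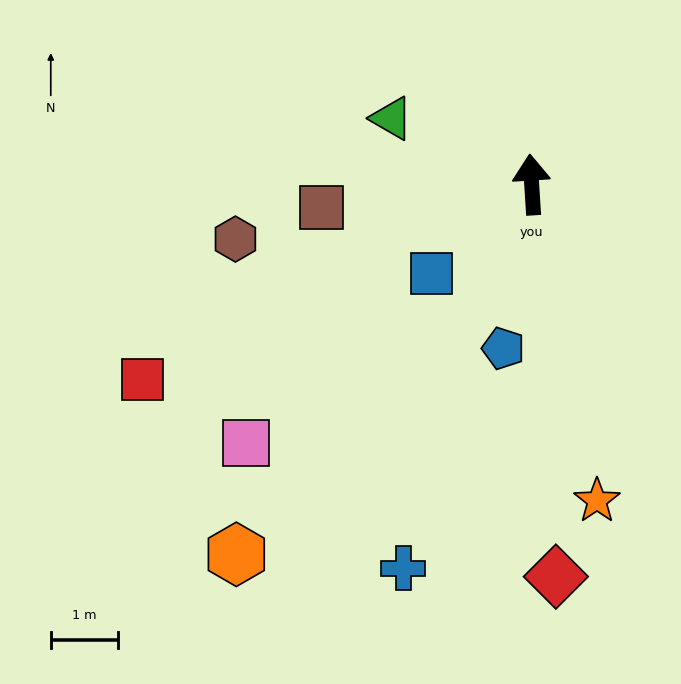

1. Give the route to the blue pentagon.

turn left 167°, forward 2.5 m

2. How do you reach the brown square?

turn left 93°, forward 3.1 m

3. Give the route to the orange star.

turn right 172°, forward 4.8 m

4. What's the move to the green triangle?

turn left 61°, forward 2.3 m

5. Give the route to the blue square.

turn left 128°, forward 2.0 m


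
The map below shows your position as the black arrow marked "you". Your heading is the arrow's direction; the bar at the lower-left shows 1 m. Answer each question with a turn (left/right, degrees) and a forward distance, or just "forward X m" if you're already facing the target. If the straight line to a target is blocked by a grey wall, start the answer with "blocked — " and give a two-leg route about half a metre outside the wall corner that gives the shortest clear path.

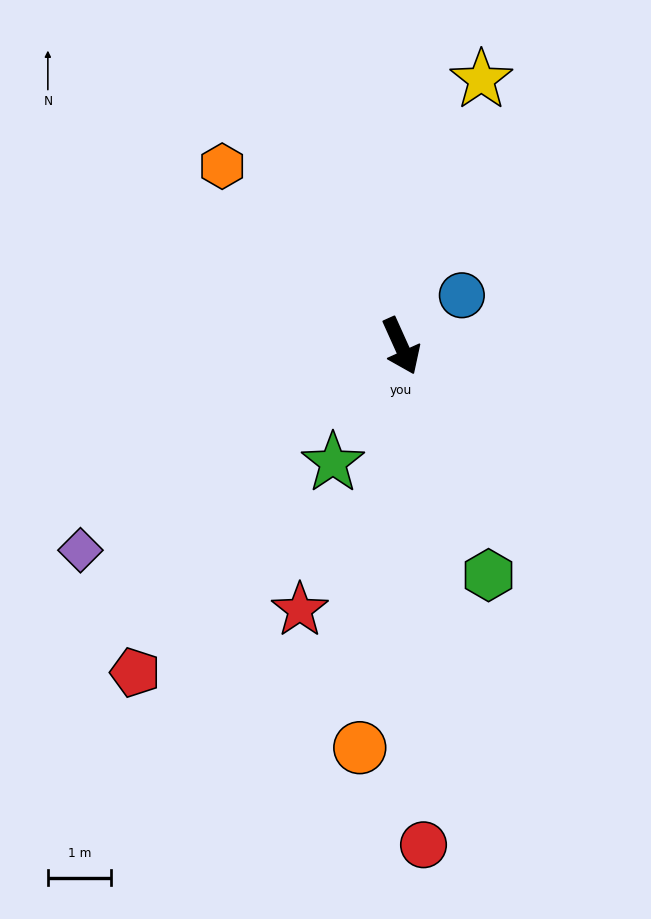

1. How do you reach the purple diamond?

turn right 82°, forward 6.0 m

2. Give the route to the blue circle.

turn left 106°, forward 1.2 m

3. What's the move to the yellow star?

turn left 139°, forward 4.4 m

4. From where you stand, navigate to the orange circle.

turn right 30°, forward 6.4 m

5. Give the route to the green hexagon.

turn right 3°, forward 3.9 m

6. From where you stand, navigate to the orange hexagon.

turn right 159°, forward 4.0 m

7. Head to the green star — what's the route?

turn right 55°, forward 2.1 m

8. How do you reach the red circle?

turn right 22°, forward 7.9 m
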